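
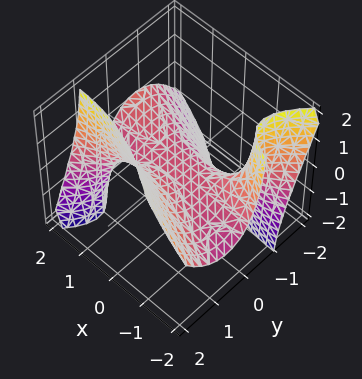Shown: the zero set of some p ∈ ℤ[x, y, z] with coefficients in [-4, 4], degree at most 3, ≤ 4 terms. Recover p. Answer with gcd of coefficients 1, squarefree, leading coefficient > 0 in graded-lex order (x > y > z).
x^2*y - 2*x*y*z - 2*y^3 + 3*z

(a) deg p = 3. No degree-2 surface has this shape.
(b) From the visible intercepts: it meets the z-axis at z = 0 (among the integer gridlines); one y-axis crossing is at y = 0; the visible x-axis segment lies entirely on the surface.
(c) Together with the visible shape, these determine p as stated.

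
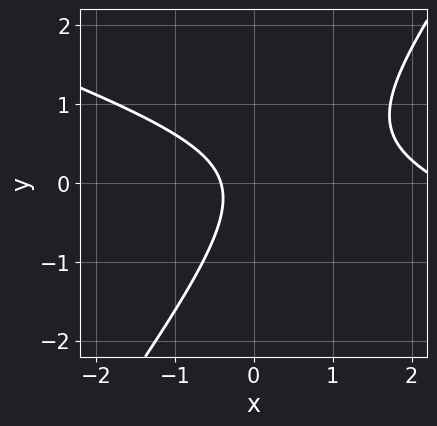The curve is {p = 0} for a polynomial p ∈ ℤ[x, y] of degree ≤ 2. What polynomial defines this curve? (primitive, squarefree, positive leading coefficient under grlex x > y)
deg p = 2. The shape is more complex than any degree-1 curve.
From the axis intercepts and sections: it misses every integer gridline on the y-axis.
Fitting integer coefficients to these (and the overall shape) gives p.

x^2 + 2*x*y - 2*y^2 - 2*x - 1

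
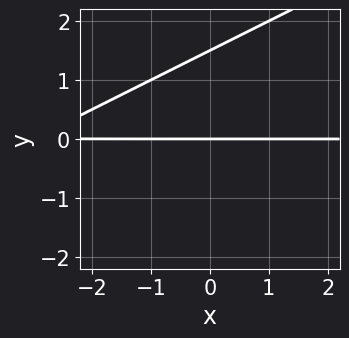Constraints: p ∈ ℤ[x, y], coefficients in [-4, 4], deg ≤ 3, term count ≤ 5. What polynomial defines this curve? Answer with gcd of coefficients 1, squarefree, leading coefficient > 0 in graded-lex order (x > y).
x*y - 2*y^2 + 3*y

(a) Degree: the shape is more complex than any degree-1 curve, so deg p = 2.
(b) Observable constraints: every point of the x-axis in the box is on the curve; one y-axis crossing is at y = 0.
(c) These observations pin down the coefficients.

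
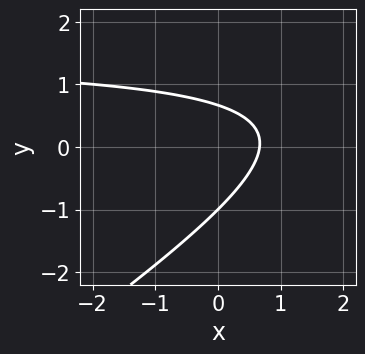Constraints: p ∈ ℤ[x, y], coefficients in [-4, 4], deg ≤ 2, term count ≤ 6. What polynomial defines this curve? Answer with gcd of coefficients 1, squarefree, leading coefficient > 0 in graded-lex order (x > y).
2*x*y - 3*y^2 - 3*x - y + 2

1. deg p = 2.
2. From the axis intercepts and sections: it crosses the y-axis at the gridline y = -1.
3. Solving for integer coefficients yields p as stated.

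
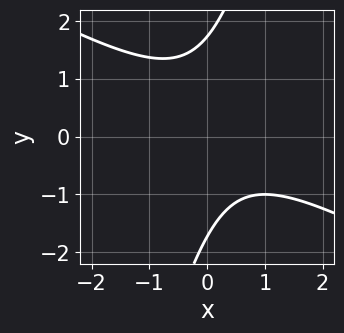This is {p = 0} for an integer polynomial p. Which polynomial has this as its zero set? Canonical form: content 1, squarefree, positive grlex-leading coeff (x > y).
2*x^2 + 3*x*y - y^2 - x + 3

Degree: no degree-1 curve has this shape, so deg p = 2.
From the axis intercepts and sections: no x-intercept at any integer in the box.
Putting this together gives p.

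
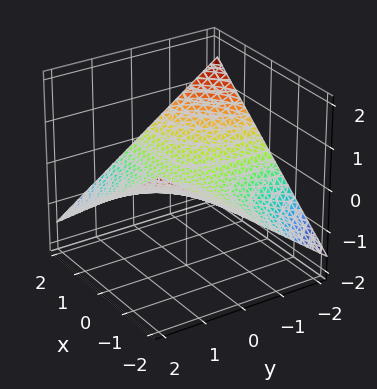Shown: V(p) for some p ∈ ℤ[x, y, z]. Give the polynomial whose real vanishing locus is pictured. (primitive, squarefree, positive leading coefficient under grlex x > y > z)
(a) Degree: a hyperbolic paraboloid; a quadric, so deg p = 2.
(b) Checking where it meets the axes: the visible y-axis segment lies entirely on the surface; it crosses the z-axis at the gridline z = 0; the visible x-axis segment lies entirely on the surface.
(c) Matching integer coefficients to the picture gives p.

x*y + 3*z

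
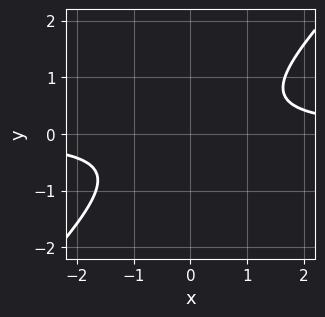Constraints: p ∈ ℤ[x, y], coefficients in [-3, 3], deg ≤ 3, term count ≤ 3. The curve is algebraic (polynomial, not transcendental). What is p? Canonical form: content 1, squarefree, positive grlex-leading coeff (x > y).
1. deg p = 2. No degree-1 curve has this shape.
2. Against the integer gridlines: the curve avoids every integer y-axis point in the box; the curve avoids every integer x-axis point in the box.
3. Matching integer coefficients to the picture gives p.

3*x*y - 3*y^2 - 2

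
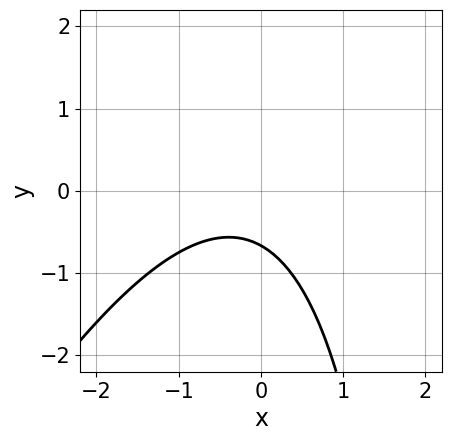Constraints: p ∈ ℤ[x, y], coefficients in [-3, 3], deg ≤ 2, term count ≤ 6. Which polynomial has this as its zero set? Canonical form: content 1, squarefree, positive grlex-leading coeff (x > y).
First, degree: the shape is more complex than any degree-1 curve, so deg p = 2.
Next, from the visible intercepts: no x-intercept at any integer in the box.
Finally, putting this together gives p.

2*x^2 - x*y + x + 3*y + 2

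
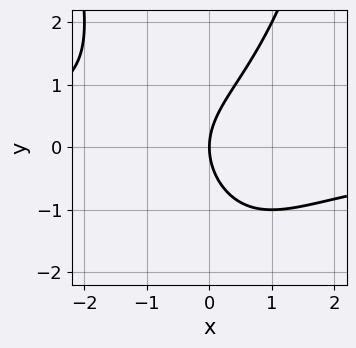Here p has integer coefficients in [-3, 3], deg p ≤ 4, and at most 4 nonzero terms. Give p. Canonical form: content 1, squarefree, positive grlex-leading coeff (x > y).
The degree is 3 — the shape is more complex than any degree-2 curve.
From the visible intercepts: it meets the y-axis at y = 0 (among the integer gridlines); it meets the x-axis at x = 0 (among the integer gridlines).
The integer polynomial consistent with all of this is the stated p.

x^2*y - y^2 + 2*x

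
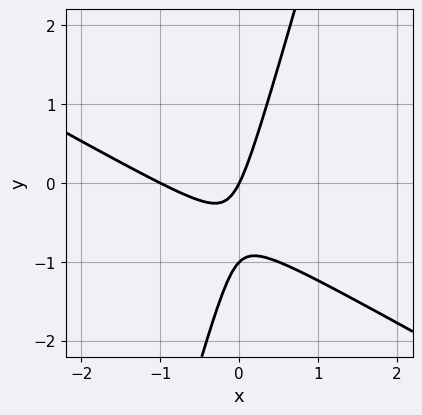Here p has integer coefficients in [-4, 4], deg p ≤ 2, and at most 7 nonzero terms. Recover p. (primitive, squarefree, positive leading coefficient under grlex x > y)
The degree is 2 — no degree-1 curve has this shape.
From the axis intercepts and sections: among the integer gridlines, it crosses the x-axis at x ∈ {-1, 0}; the y-axis gridline crossings are at y ∈ {-1, 0}.
The integer polynomial consistent with all of this is the stated p.

2*x^2 + 3*x*y - y^2 + 2*x - y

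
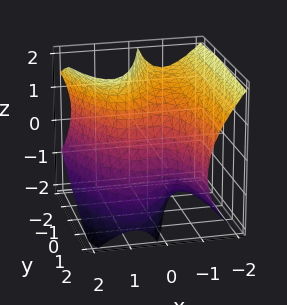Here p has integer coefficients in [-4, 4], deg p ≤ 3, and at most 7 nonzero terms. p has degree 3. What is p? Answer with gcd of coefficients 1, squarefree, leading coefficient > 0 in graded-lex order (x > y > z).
The degree is 3 — a generic line meets the surface in up to 3 points.
Against the integer gridlines: it meets the z-axis at z = 0 (among the integer gridlines); it meets the y-axis at y = 0 (among the integer gridlines).
Fitting integer coefficients to these (and the overall shape) gives p.

2*x^3 - 2*x*z^2 + x*y + 3*y + 2*z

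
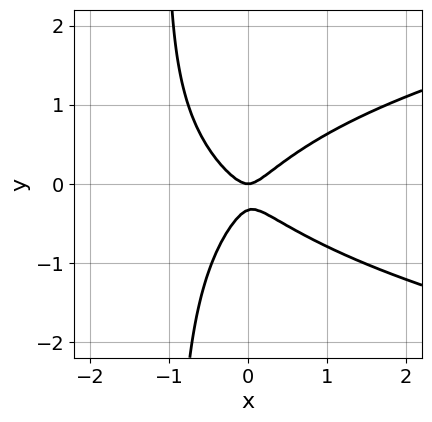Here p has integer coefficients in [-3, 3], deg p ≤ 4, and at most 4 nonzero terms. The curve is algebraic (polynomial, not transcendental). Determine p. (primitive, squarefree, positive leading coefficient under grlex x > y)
1. deg p = 3.
2. From the visible intercepts: it crosses the y-axis at the gridline y = 0; it crosses the x-axis at the gridline x = 0.
3. Together with the visible shape, these determine p as stated.

3*x*y^2 - 3*x^2 + 3*y^2 + y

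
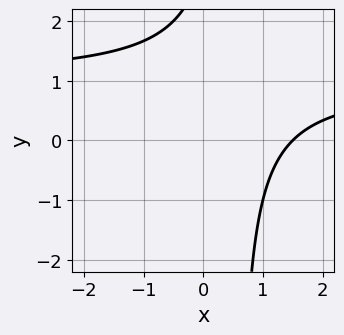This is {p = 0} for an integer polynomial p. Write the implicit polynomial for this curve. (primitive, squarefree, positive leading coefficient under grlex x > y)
2*x*y - 2*x - y + 3

First, deg p = 2. A generic line meets the curve in up to 2 points.
Then, reading off the gridlines: no y-intercept at any integer in the box.
Finally, fitting integer coefficients to these (and the overall shape) gives p.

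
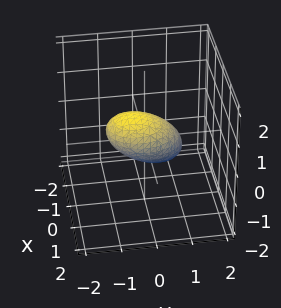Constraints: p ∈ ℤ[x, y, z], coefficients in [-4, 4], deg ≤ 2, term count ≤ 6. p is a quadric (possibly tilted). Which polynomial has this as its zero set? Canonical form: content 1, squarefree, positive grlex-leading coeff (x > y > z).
3*x^2 - 2*x*z + 2*y^2 + 2*y*z + 3*z^2 - 2

First, deg p = 2. The shape is more complex than any degree-1 surface.
Then, checking where it meets the axes: among the integer gridlines, it crosses the y-axis at y ∈ {-1, 1}.
Finally, these observations pin down the coefficients.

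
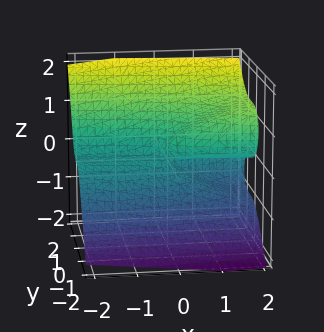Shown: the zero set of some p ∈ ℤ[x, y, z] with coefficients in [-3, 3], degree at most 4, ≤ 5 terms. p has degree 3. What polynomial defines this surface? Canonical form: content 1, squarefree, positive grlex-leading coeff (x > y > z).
3*y^3 - 3*z^3 + 2*x*z + z^2

First, degree: a generic line meets the surface in up to 3 points, so deg p = 3.
Then, from the visible intercepts: one z-axis crossing is at z = 0; the visible x-axis segment lies entirely on the surface; one y-axis crossing is at y = 0.
Finally, putting this together gives p.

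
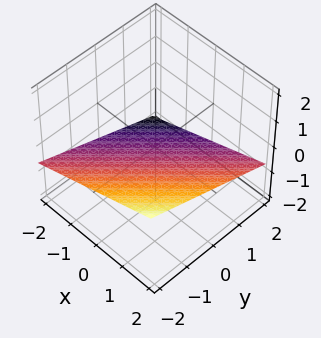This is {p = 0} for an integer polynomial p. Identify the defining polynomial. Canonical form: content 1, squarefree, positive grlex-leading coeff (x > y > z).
x - y - 3*z - 2

1. Degree: the surface is flat (a plane), so deg p = 1.
2. Reading off the gridlines: one y-axis crossing is at y = -2; one x-axis crossing is at x = 2.
3. Assembling these constraints gives the stated polynomial.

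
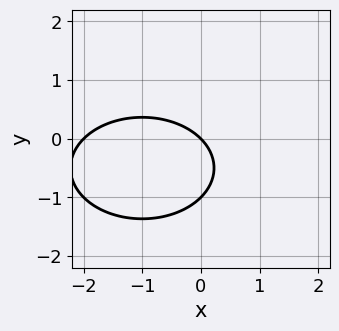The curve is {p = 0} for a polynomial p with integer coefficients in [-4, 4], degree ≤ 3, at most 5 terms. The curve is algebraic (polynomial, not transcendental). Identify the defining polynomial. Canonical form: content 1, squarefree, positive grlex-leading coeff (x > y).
Degree: a generic line meets the curve in up to 2 points, so deg p = 2.
Observable constraints: the x-axis gridline crossings are at x ∈ {-2, 0}; among the integer gridlines, it crosses the y-axis at y ∈ {-1, 0}.
Together with the visible shape, these determine p as stated.

x^2 + 2*y^2 + 2*x + 2*y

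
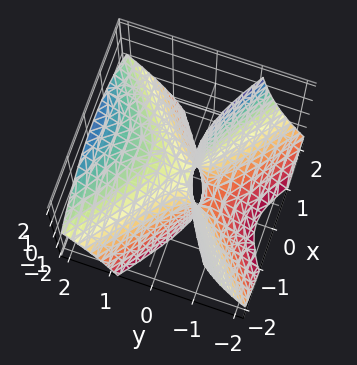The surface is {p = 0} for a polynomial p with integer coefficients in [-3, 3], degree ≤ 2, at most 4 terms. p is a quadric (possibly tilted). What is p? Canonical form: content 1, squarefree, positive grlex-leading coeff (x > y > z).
2*x^2 - 3*y^2 + 3*y*z + z

(a) Degree: no degree-1 surface has this shape, so deg p = 2.
(b) Against the integer gridlines: it meets the x-axis at x = 0 (among the integer gridlines); one y-axis crossing is at y = 0; it crosses the z-axis at the gridline z = 0.
(c) Solving for integer coefficients yields p as stated.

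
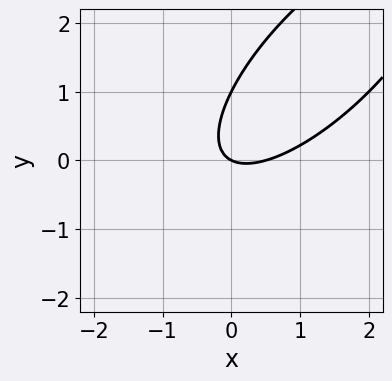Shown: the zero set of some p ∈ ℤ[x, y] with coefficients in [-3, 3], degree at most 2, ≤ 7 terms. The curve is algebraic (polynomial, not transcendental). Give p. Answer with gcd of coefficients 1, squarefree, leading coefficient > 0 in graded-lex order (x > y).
2*x^2 - 3*x*y + 2*y^2 - x - 2*y

Degree: no degree-1 curve has this shape, so deg p = 2.
Observable constraints: it meets the x-axis at x = 0 (among the integer gridlines); the y-axis gridline crossings are at y ∈ {0, 1}.
The integer polynomial consistent with all of this is the stated p.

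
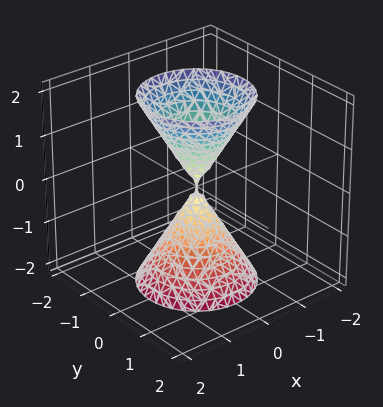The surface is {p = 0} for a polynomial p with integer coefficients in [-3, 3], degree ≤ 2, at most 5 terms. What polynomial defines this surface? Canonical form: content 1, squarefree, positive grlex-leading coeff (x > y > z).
1. There are 2 components.
2. The degree is 2 — a double cone through the origin; a quadric.
3. Symmetries: mirror symmetry z ↦ −z ⇒ only even powers of z; every cross-section ⟂ z is a circle, so x, y appear only via x² + y².
4. Observable constraints: a circular section at z = -2 has radius between 1 and 2; one y-axis crossing is at y = 0; it meets the z-axis at z = 0 (among the integer gridlines).
5. Solving for integer coefficients yields p as stated.

3*x^2 + 3*y^2 - z^2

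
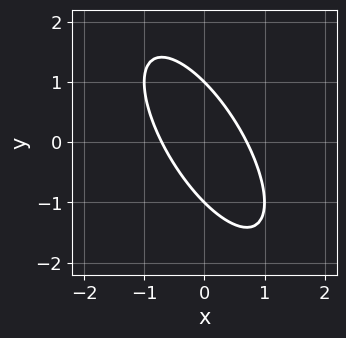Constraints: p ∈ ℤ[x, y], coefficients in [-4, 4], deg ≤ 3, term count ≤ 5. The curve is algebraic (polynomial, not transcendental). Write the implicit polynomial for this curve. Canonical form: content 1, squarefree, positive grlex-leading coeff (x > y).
2*x^2 + 2*x*y + y^2 - 1

1. The degree is 2 — the shape is more complex than any degree-1 curve.
2. From the visible intercepts: the y-axis gridline crossings are at y ∈ {-1, 1}.
3. Putting this together gives p.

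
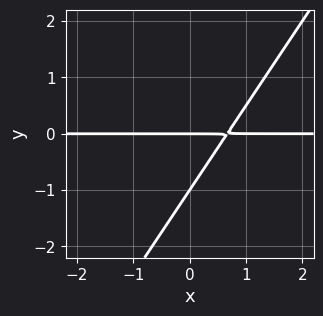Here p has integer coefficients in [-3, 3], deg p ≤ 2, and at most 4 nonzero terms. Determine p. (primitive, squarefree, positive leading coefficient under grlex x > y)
3*x*y - 2*y^2 - 2*y

First, degree: no degree-1 curve has this shape, so deg p = 2.
Then, observable constraints: the visible x-axis segment lies entirely on the curve; among the integer gridlines, it crosses the y-axis at y ∈ {-1, 0}.
Finally, assembling these constraints gives the stated polynomial.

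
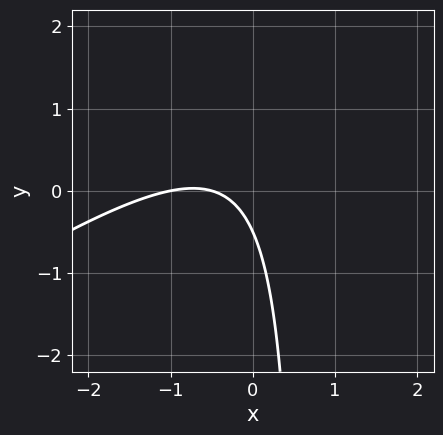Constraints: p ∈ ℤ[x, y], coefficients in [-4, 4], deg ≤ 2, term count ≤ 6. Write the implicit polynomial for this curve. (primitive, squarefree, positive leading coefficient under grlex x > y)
deg p = 2. A generic line meets the curve in up to 2 points.
From the axis intercepts and sections: it meets the x-axis at x = -1 (among the integer gridlines).
Matching integer coefficients to the picture gives p.

2*x^2 - 3*x*y + 3*x + 2*y + 1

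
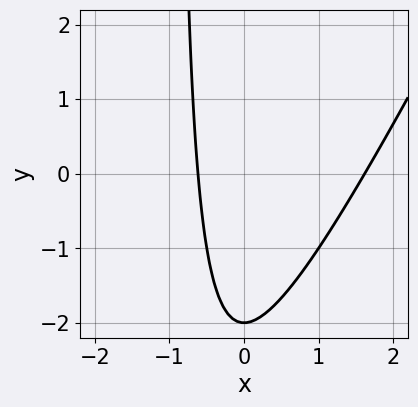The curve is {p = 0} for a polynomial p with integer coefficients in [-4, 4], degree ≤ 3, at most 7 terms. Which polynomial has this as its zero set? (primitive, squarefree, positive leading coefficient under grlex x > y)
(a) The degree is 2 — the shape is more complex than any degree-1 curve.
(b) Reading off the gridlines: one y-axis crossing is at y = -2.
(c) Assembling these constraints gives the stated polynomial.

2*x^2 - x*y - 2*x - y - 2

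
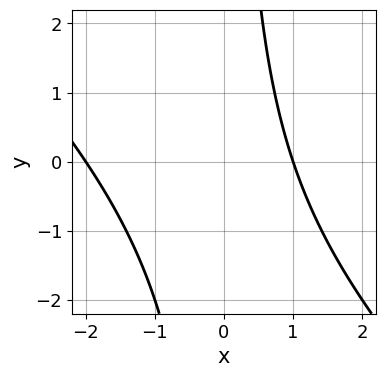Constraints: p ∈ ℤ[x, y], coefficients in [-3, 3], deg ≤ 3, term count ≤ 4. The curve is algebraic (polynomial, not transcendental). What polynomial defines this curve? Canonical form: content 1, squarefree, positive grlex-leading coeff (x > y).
(a) The degree is 2 — a generic line meets the curve in up to 2 points.
(b) Observable constraints: the curve avoids every integer y-axis point in the box; the x-axis gridline crossings are at x ∈ {-2, 1}.
(c) The integer polynomial consistent with all of this is the stated p.

x^2 + x*y + x - 2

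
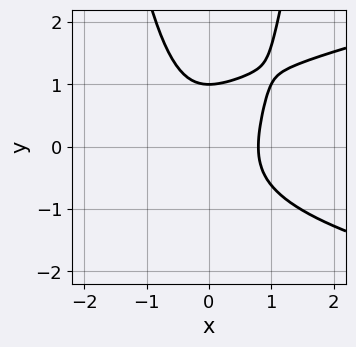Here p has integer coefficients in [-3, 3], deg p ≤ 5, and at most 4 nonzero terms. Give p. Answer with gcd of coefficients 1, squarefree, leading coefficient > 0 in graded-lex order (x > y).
1. Degree: no degree-3 curve has this shape, so deg p = 4.
2. Against the integer gridlines: one y-axis crossing is at y = 1.
3. Putting this together gives p.

2*x^2*y^2 - 2*x^3 - y^3 + 1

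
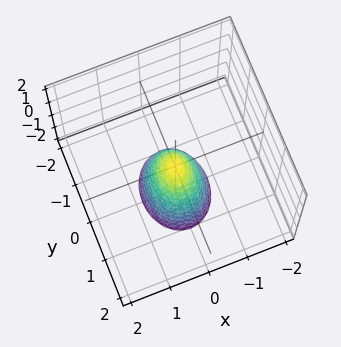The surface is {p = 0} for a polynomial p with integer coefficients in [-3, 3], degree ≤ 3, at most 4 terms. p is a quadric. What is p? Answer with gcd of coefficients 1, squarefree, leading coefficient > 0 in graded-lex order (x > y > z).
3*x^2 + 2*y^2 + z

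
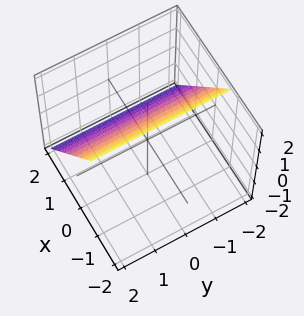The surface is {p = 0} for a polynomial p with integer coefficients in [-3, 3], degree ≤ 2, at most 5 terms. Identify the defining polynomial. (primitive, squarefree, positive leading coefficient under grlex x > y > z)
3*x + 2*z - 2

1. deg p = 1.
2. Observable constraints: it meets the z-axis at z = 1 (among the integer gridlines); it misses every integer gridline on the y-axis.
3. Together with the visible shape, these determine p as stated.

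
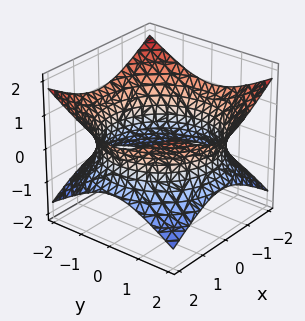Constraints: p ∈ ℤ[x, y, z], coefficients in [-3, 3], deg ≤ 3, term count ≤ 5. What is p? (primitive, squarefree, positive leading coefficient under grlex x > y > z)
(a) deg p = 2.
(b) Symmetry: the z-axis is an axis of rotation, so x and y enter only as x² + y²; the z ↦ −z reflection is a symmetry, so z appears only in even powers.
(c) From the axis intercepts and sections: a circular section at z = 0 has radius between 1 and 2; the surface avoids every integer z-axis point in the box.
(d) These observations pin down the coefficients.

x^2 + y^2 - 2*z^2 - 3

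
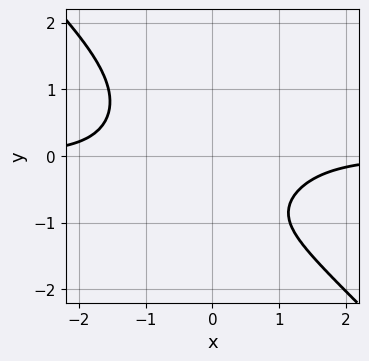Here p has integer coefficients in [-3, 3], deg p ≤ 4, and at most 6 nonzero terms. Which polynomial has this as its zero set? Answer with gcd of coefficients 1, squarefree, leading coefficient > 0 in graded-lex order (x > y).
2*x^3*y - x*y^3 + y^4 + 2*y + 3

Degree: a generic line meets the curve in up to 4 points, so deg p = 4.
Reading off the gridlines: it misses every integer gridline on the y-axis; the curve avoids every integer x-axis point in the box.
Solving for integer coefficients yields p as stated.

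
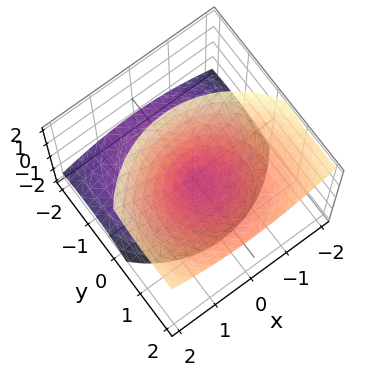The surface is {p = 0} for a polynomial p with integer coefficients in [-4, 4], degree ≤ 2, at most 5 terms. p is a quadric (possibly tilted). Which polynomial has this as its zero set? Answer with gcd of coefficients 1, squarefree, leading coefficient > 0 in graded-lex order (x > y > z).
2*x^2 + 2*y^2 - 3*y*z - 2*z^2

First, deg p = 2.
Next, observable constraints: one z-axis crossing is at z = 0; it meets the y-axis at y = 0 (among the integer gridlines); it meets the x-axis at x = 0 (among the integer gridlines).
Finally, together with the visible shape, these determine p as stated.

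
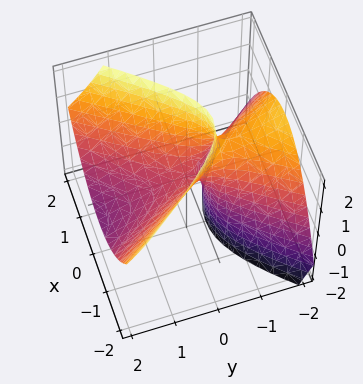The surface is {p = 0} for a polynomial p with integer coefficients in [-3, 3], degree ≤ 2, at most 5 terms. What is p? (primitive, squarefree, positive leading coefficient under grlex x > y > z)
(a) deg p = 2. A generic line meets the surface in up to 2 points.
(b) From the visible intercepts: it meets the z-axis at z = 0 (among the integer gridlines); it crosses the x-axis at the gridline x = 0; one y-axis crossing is at y = 0.
(c) These observations pin down the coefficients.

2*x^2 - y^2 - 2*y*z - z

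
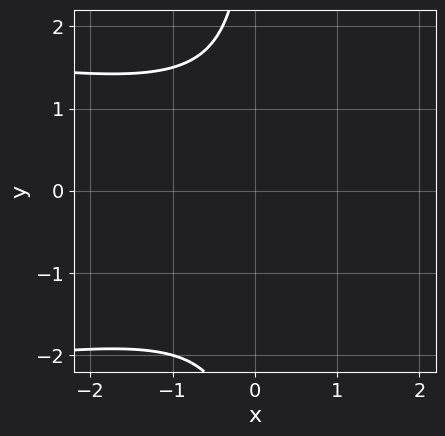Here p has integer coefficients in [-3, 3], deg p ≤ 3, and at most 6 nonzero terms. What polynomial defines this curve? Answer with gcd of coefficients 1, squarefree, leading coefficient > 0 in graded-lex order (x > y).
1. The degree is 3 — the shape is more complex than any degree-2 curve.
2. Observable constraints: the curve avoids every integer y-axis point in the box; no x-intercept at any integer in the box.
3. Matching integer coefficients to the picture gives p.

2*x*y^2 + x^2 + x*y - 2*x + 3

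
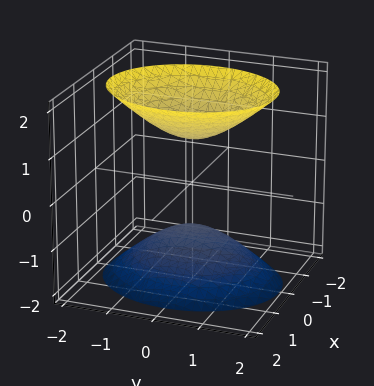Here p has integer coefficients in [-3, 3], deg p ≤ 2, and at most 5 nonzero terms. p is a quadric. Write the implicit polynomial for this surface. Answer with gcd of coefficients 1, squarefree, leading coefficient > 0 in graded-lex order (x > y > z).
3*x^2 + 2*y^2 - 2*z^2 + 2

First, there are 2 components.
Next, deg p = 2.
Next, symmetries: the z ↦ −z reflection is a symmetry, so z appears only in even powers; mirror symmetry x ↦ −x ⇒ only even powers of x; mirror symmetry y ↦ −y ⇒ only even powers of y.
Next, from the visible intercepts: the z-axis gridline crossings are at z ∈ {-1, 1}; the surface avoids every integer x-axis point in the box; no y-intercept at any integer in the box.
Finally, putting this together gives p.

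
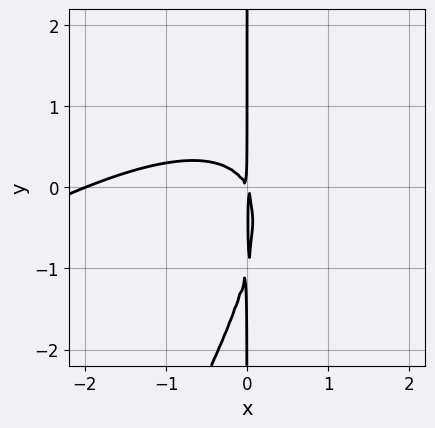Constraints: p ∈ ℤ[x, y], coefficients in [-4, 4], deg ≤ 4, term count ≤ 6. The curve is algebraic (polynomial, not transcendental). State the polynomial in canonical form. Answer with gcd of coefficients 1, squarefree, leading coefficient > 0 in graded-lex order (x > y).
x^3 - 2*x^2*y + x*y^2 + 2*x^2 + x*y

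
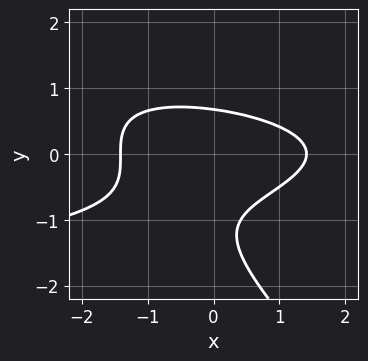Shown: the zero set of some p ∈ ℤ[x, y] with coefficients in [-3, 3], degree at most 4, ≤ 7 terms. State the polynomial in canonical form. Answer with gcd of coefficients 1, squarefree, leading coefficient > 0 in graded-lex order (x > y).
The degree is 3 — a generic line meets the curve in up to 3 points.
Matching integer coefficients to the picture gives p.

2*x*y^2 + 2*y^3 + x^2 + 3*y^2 - 2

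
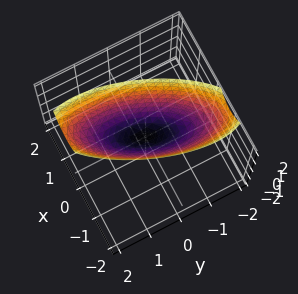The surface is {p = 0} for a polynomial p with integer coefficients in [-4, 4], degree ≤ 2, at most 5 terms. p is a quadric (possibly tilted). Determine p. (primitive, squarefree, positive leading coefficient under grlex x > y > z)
deg p = 2. No degree-1 surface has this shape.
Against the integer gridlines: it meets the x-axis at x = 0 (among the integer gridlines); it meets the y-axis at y = 0 (among the integer gridlines).
Together with the visible shape, these determine p as stated.

3*x^2 - 2*x*y + y^2 - 2*z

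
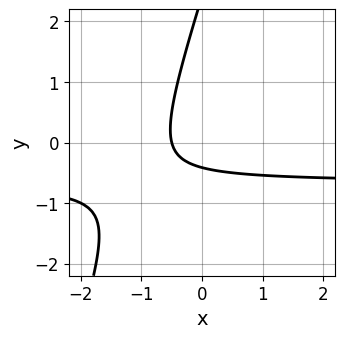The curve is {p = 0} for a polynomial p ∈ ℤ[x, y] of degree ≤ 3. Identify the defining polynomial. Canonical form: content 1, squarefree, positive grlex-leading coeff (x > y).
3*x*y - y^2 + 2*x + 2*y + 1

Degree: the shape is more complex than any degree-1 curve, so deg p = 2.
Matching integer coefficients to the picture gives p.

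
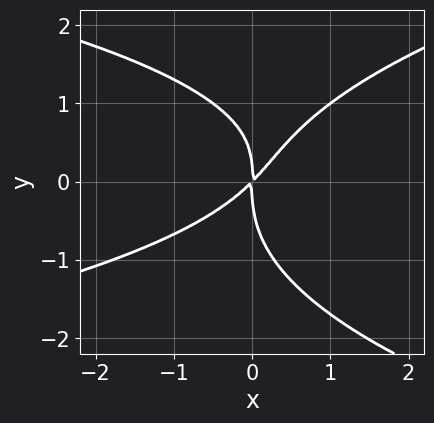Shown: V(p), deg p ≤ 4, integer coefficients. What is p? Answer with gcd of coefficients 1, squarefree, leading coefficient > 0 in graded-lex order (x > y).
First, deg p = 4.
Then, observable constraints: it crosses the y-axis at the gridline y = 0; it meets the x-axis at x = 0 (among the integer gridlines).
Finally, fitting integer coefficients to these (and the overall shape) gives p.

y^4 - x*y^2 - 2*x^2 + 2*x*y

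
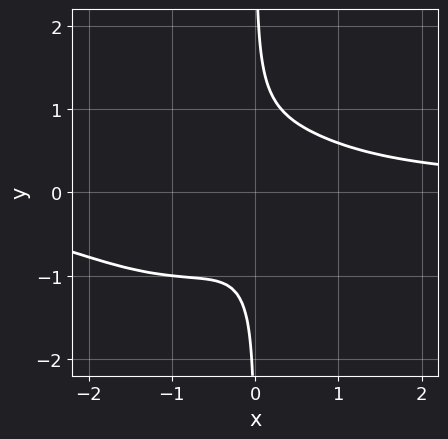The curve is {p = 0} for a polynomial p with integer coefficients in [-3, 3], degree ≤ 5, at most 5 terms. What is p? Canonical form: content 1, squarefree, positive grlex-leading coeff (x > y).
2*x^3*y + 3*x*y^3 + 2*x^2*y - 2*x^2 - 1

(a) deg p = 4. The shape is more complex than any degree-3 curve.
(b) Reading off the gridlines: no x-intercept at any integer in the box; no y-intercept at any integer in the box.
(c) Fitting integer coefficients to these (and the overall shape) gives p.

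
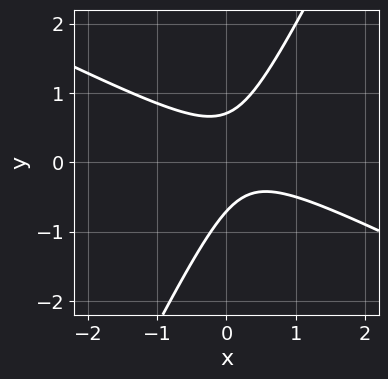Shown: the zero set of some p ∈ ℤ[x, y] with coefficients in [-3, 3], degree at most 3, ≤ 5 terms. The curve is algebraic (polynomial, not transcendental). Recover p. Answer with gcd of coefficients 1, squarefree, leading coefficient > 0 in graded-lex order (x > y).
deg p = 2.
Reading off the gridlines: it misses every integer gridline on the x-axis.
Solving for integer coefficients yields p as stated.

2*x^2 + 3*x*y - 2*y^2 - x + 1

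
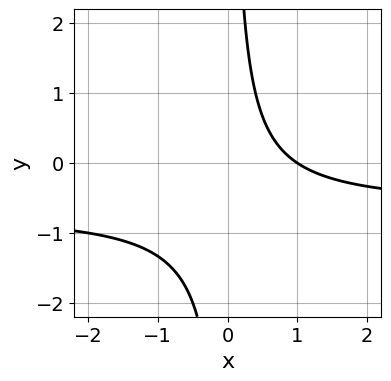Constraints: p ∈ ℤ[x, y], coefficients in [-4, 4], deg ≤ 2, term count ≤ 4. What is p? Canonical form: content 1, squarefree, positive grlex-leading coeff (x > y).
1. Degree: a generic line meets the curve in up to 2 points, so deg p = 2.
2. Checking where it meets the axes: it misses every integer gridline on the y-axis; it crosses the x-axis at the gridline x = 1.
3. Solving for integer coefficients yields p as stated.

3*x*y + 2*x - 2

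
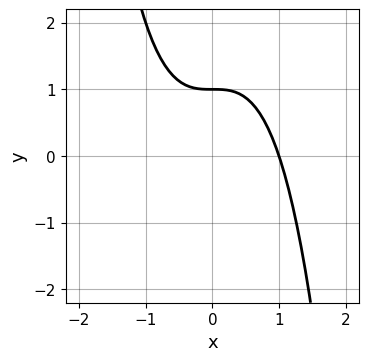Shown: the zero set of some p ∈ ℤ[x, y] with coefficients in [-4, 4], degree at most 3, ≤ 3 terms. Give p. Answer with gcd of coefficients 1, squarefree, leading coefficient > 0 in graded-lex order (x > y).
First, the degree is 3 — no degree-2 curve has this shape.
Next, observable constraints: it meets the x-axis at x = 1 (among the integer gridlines); it crosses the y-axis at the gridline y = 1.
Finally, together with the visible shape, these determine p as stated.

x^3 + y - 1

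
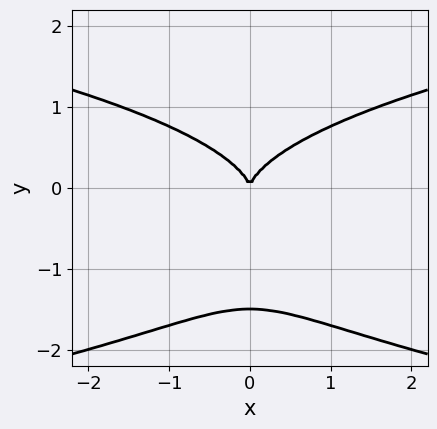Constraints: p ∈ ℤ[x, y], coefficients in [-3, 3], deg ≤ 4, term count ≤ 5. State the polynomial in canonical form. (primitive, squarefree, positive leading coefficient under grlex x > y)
1. The degree is 4 — no degree-3 curve has this shape.
2. Symmetries: the x ↦ −x reflection is a symmetry, so x appears only in even powers.
3. From the visible intercepts: it crosses the y-axis at the gridline y = 0; one x-axis crossing is at x = 0.
4. Putting this together gives p.

2*y^4 + 3*y^3 - 2*x^2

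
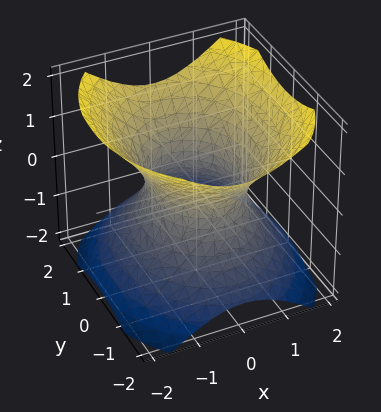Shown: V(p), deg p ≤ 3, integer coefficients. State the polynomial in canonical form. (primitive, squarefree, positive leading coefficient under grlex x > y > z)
3*x^2 + 2*y^2 - 3*z^2 - 3

1. The degree is 2 — an hourglass — one-sheet hyperboloid; a quadric.
2. Symmetries: mirror symmetry x ↦ −x ⇒ only even powers of x; the y ↦ −y reflection is a symmetry, so y appears only in even powers; mirror symmetry z ↦ −z ⇒ only even powers of z.
3. From the visible intercepts: the x-axis gridline crossings are at x ∈ {-1, 1}; no z-intercept at any integer in the box.
4. Solving for integer coefficients yields p as stated.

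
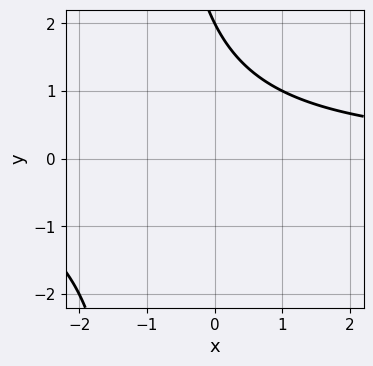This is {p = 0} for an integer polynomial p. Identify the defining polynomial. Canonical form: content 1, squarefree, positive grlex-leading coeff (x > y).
The degree is 2 — no degree-1 curve has this shape.
Against the integer gridlines: one y-axis crossing is at y = 2; it misses every integer gridline on the x-axis.
Solving for integer coefficients yields p as stated.

x*y + y - 2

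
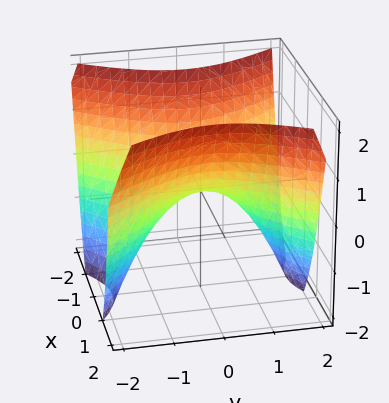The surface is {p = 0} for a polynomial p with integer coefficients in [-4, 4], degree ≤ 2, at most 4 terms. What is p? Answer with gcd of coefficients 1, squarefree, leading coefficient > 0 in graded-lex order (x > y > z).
1. The degree is 2 — a saddle surface; a quadric.
2. Symmetries: mirror symmetry x ↦ −x ⇒ only even powers of x; it's symmetric under y → −y, forcing even powers of y.
3. From the visible intercepts: one z-axis crossing is at z = 0; one y-axis crossing is at y = 0.
4. These observations pin down the coefficients.

3*x^2 - 2*y^2 - 3*z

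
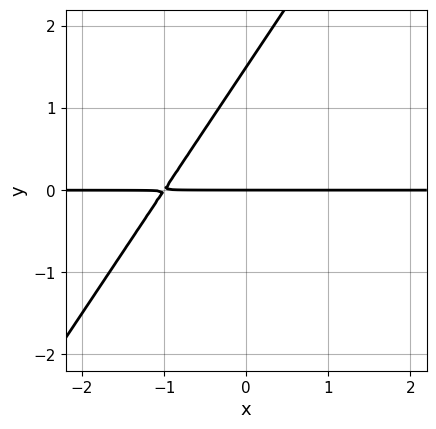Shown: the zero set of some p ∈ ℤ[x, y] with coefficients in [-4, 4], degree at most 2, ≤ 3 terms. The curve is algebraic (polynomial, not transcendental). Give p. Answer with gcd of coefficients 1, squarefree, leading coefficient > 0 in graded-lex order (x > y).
3*x*y - 2*y^2 + 3*y

1. The degree is 2 — no degree-1 curve has this shape.
2. From the axis intercepts and sections: the visible x-axis segment lies entirely on the curve; it meets the y-axis at y = 0 (among the integer gridlines).
3. These observations pin down the coefficients.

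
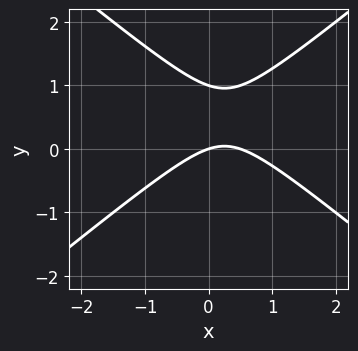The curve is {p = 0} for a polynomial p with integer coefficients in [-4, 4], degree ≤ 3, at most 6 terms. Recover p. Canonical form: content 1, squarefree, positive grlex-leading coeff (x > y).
1. The degree is 2 — a generic line meets the curve in up to 2 points.
2. From the visible intercepts: it crosses the x-axis at the gridline x = 0; the y-axis gridline crossings are at y ∈ {0, 1}.
3. These observations pin down the coefficients.

2*x^2 - 3*y^2 - x + 3*y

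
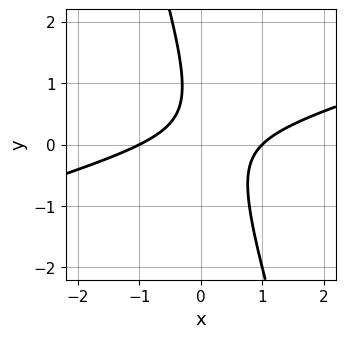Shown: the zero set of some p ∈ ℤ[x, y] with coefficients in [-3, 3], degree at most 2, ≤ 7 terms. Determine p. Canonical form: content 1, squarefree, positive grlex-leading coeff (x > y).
x^2 - 3*x*y - y^2 + y - 1

1. deg p = 2. The shape is more complex than any degree-1 curve.
2. Observable constraints: the curve avoids every integer y-axis point in the box; among the integer gridlines, it crosses the x-axis at x ∈ {-1, 1}.
3. Solving for integer coefficients yields p as stated.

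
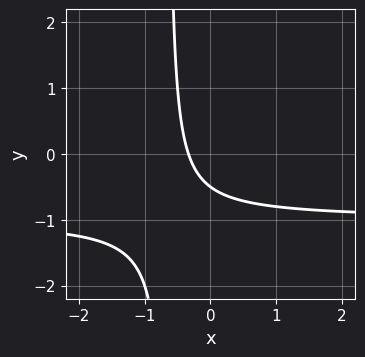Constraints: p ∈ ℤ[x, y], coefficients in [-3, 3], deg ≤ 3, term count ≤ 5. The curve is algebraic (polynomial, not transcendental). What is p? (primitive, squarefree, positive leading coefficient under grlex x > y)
The degree is 2 — a generic line meets the curve in up to 2 points.
The integer polynomial consistent with all of this is the stated p.

3*x*y + 3*x + 2*y + 1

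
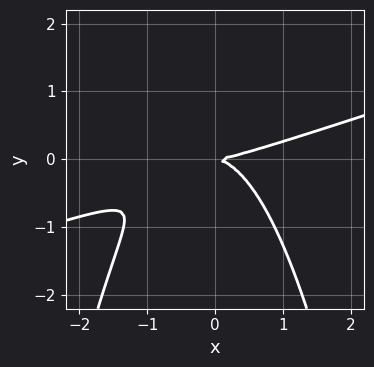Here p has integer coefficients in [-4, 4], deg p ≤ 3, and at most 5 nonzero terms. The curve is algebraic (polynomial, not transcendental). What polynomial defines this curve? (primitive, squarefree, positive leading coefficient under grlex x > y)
1. deg p = 3.
2. From the visible intercepts: one y-axis crossing is at y = 0; it crosses the x-axis at the gridline x = 0.
3. Together with the visible shape, these determine p as stated.

x^3 - 3*x^2*y - 3*y^2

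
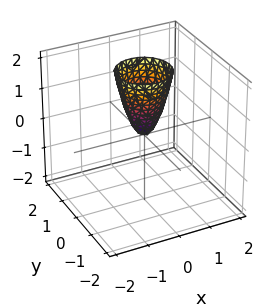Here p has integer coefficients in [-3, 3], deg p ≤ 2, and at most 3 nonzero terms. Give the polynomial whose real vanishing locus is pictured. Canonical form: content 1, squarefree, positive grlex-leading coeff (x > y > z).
(a) Degree: a single bowl opening along one axis; a quadric, so deg p = 2.
(b) By symmetry, every cross-section ⟂ z is a circle, so x, y appear only via x² + y².
(c) Observable constraints: it crosses the z-axis at the gridline z = 0; one x-axis crossing is at x = 0.
(d) Fitting integer coefficients to these (and the overall shape) gives p.

3*x^2 + 3*y^2 - z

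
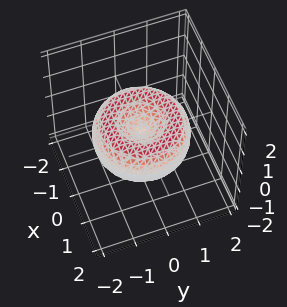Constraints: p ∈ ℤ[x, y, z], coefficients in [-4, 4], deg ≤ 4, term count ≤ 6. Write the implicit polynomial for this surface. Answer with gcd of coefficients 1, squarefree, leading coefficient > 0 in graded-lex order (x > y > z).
x^4 + 2*x^2*y^2 + y^4 - 2*x^2 - 2*y^2 + 2*z^2

First, degree: the shape is more complex than any degree-3 surface, so deg p = 4.
Next, symmetry: the surface is invariant under rotation about z: p = q(x² + y², z).
Next, from the visible intercepts: one x-axis crossing is at x = 0; it meets the y-axis at y = 0 (among the integer gridlines); it meets the z-axis at z = 0 (among the integer gridlines).
Finally, these observations pin down the coefficients.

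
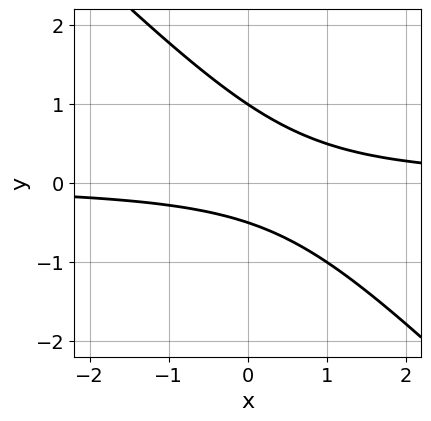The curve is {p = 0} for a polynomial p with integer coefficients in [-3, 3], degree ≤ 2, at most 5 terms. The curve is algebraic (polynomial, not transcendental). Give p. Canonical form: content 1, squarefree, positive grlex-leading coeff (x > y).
2*x*y + 2*y^2 - y - 1

First, deg p = 2. No degree-1 curve has this shape.
Next, from the axis intercepts and sections: it crosses the y-axis at the gridline y = 1; the curve avoids every integer x-axis point in the box.
Finally, matching integer coefficients to the picture gives p.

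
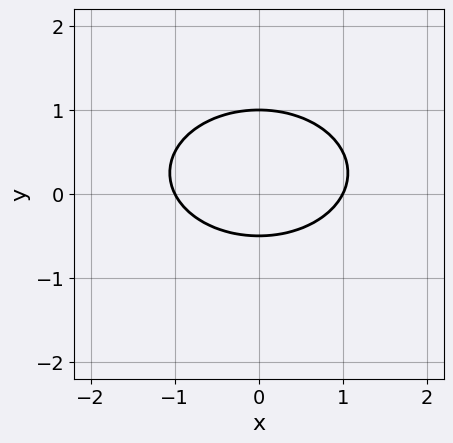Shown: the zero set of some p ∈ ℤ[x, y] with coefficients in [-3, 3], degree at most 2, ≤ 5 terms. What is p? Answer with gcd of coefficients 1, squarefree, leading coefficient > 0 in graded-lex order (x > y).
1. The degree is 2 — a generic line meets the curve in up to 2 points.
2. Symmetries: it's symmetric under x → −x, forcing even powers of x.
3. Reading off the gridlines: one y-axis crossing is at y = 1; the x-axis gridline crossings are at x ∈ {-1, 1}.
4. Matching integer coefficients to the picture gives p.

x^2 + 2*y^2 - y - 1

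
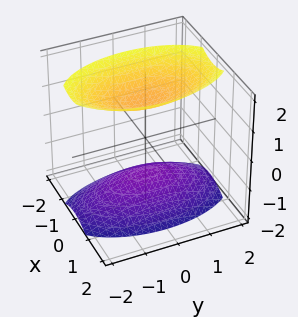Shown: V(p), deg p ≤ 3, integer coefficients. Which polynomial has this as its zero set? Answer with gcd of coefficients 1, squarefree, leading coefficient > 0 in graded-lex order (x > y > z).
3*x^2 + y^2 - 2*z^2 + 3

(a) There are 2 components. They look like related sheets of one shape, so recover p as a whole.
(b) deg p = 2. Two separate bowl-shaped sheets opening away from each other; a quadric.
(c) Symmetries: mirror symmetry y ↦ −y ⇒ only even powers of y; it's symmetric under x → −x, forcing even powers of x; it's symmetric under z → −z, forcing even powers of z.
(d) Reading off the gridlines: no y-intercept at any integer in the box; it misses every integer gridline on the x-axis.
(e) Solving for integer coefficients yields p as stated.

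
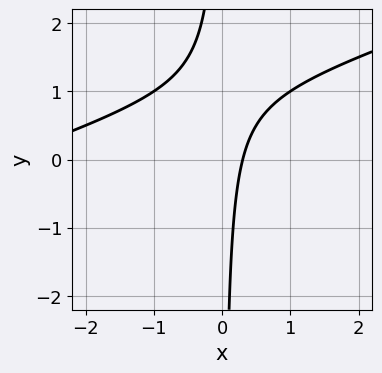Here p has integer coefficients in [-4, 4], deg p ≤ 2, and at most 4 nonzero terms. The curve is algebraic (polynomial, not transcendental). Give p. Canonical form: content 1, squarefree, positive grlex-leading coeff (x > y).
(a) The degree is 2 — the shape is more complex than any degree-1 curve.
(b) Against the integer gridlines: no y-intercept at any integer in the box.
(c) Together with the visible shape, these determine p as stated.

x^2 - 3*x*y + 3*x - 1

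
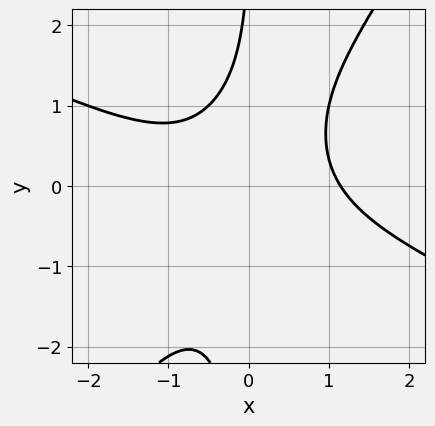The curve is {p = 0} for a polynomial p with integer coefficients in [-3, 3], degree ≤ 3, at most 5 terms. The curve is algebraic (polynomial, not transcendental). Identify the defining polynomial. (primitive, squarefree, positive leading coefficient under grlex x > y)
2*x^3 + 3*x^2*y - 3*x*y^2 + y - 3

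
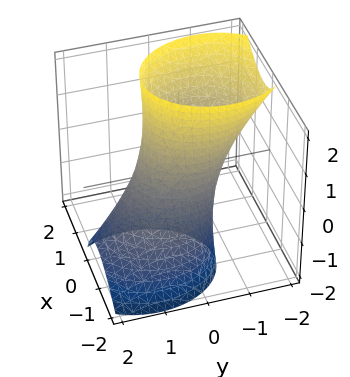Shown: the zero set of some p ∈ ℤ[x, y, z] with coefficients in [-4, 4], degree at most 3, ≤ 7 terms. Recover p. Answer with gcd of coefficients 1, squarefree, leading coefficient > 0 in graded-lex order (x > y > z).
Degree: a generic line meets the surface in up to 2 points, so deg p = 2.
Against the integer gridlines: it misses every integer gridline on the z-axis; among the integer gridlines, it crosses the y-axis at y ∈ {-1, 1}.
Assembling these constraints gives the stated polynomial.

3*x^2 - 2*x*z + 2*y^2 + 2*y*z - 2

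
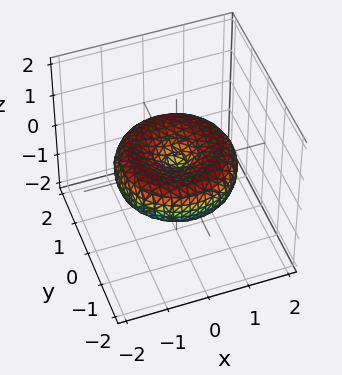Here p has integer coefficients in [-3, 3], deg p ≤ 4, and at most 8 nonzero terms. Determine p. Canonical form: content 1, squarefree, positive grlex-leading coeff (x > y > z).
First, deg p = 4. A generic line meets the surface in up to 4 points.
Then, symmetry: the z-axis is an axis of rotation, so x and y enter only as x² + y².
Next, reading off the gridlines: it crosses the x-axis at the gridline x = 0; one z-axis crossing is at z = 0; one y-axis crossing is at y = 0; a circular section at z = 0 has radius between 1 and 2.
Finally, matching integer coefficients to the picture gives p.

x^4 + 2*x^2*y^2 + y^4 - 2*x^2 - 2*y^2 + 3*z^2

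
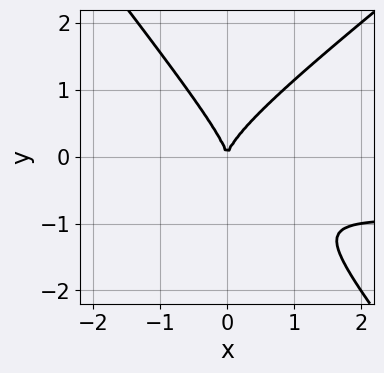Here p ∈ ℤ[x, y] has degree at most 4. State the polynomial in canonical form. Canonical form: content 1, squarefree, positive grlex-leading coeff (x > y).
First, degree: no degree-2 curve has this shape, so deg p = 3.
Next, from the axis intercepts and sections: it crosses the x-axis at the gridline x = 0; one y-axis crossing is at y = 0.
Finally, together with the visible shape, these determine p as stated.

2*x^2*y - x*y^2 - 2*y^3 + 2*x^2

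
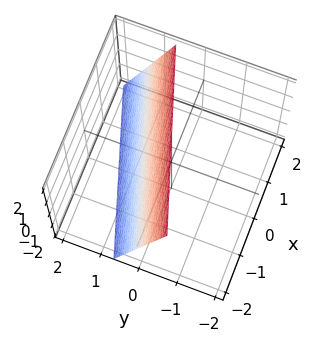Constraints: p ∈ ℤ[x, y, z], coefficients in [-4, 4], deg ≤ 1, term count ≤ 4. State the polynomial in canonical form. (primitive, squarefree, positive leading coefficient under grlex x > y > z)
x - 3*y - z + 2

The degree is 1 — every cross-section is a straight line — this is a plane.
From the visible intercepts: it meets the z-axis at z = 2 (among the integer gridlines); it meets the x-axis at x = -2 (among the integer gridlines).
Putting this together gives p.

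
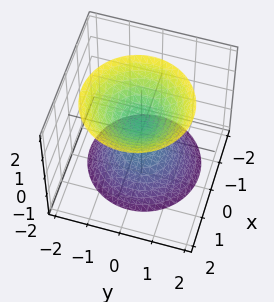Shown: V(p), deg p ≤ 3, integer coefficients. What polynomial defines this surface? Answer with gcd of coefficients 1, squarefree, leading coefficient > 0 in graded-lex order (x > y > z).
1. The picture has 2 separate pieces. Treating them together as one polynomial.
2. Degree: the shape is more complex than any degree-1 surface, so deg p = 2.
3. Reading off the gridlines: it misses every integer gridline on the x-axis; no y-intercept at any integer in the box.
4. Matching integer coefficients to the picture gives p.

3*x^2 - x*z + 3*y^2 - 2*z^2 + 1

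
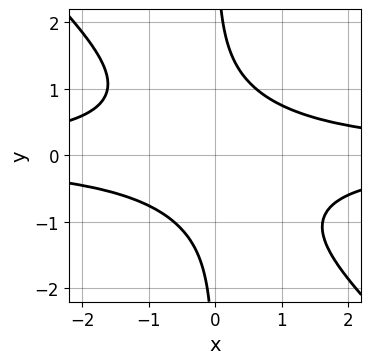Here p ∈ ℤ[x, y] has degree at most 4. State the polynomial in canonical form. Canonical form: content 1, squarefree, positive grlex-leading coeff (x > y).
1. deg p = 4.
2. Checking where it meets the axes: it misses every integer gridline on the y-axis; it misses every integer gridline on the x-axis.
3. Fitting integer coefficients to these (and the overall shape) gives p.

x^2*y^2 + x*y^3 - 1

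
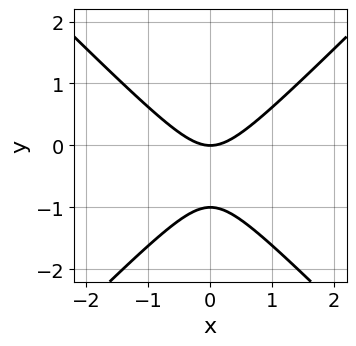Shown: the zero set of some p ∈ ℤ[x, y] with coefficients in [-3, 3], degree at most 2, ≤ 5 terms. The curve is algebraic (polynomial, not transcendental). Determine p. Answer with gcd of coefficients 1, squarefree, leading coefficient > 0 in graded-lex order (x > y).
1. The degree is 2 — the shape is more complex than any degree-1 curve.
2. Symmetries: mirror symmetry x ↦ −x ⇒ only even powers of x.
3. From the visible intercepts: one x-axis crossing is at x = 0; the y-axis gridline crossings are at y ∈ {-1, 0}.
4. Assembling these constraints gives the stated polynomial.

x^2 - y^2 - y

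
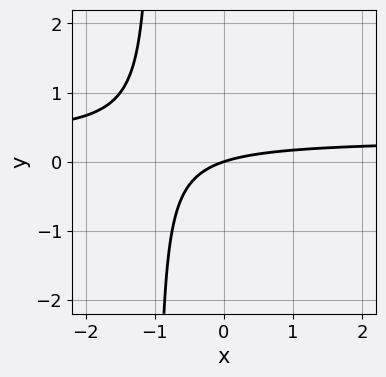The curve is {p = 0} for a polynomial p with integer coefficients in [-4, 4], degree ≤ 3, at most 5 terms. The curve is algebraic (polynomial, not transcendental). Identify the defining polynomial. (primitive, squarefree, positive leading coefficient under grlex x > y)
(a) deg p = 2. The shape is more complex than any degree-1 curve.
(b) From the axis intercepts and sections: one y-axis crossing is at y = 0; it crosses the x-axis at the gridline x = 0.
(c) The integer polynomial consistent with all of this is the stated p.

3*x*y - x + 3*y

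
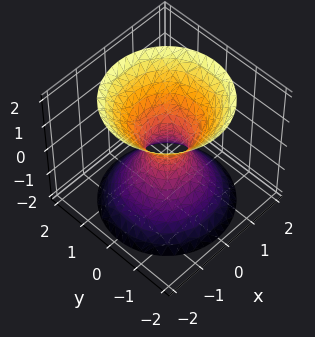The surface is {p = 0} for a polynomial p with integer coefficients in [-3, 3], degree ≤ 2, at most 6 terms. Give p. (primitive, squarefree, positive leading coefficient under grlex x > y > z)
(a) deg p = 2. One connected sheet with a waist; a quadric.
(b) Symmetries: it's symmetric under z → −z, forcing even powers of z; every cross-section ⟂ z is a circle, so x, y appear only via x² + y².
(c) Checking where it meets the axes: a circular section at z = -1 has radius exactly 1; it misses every integer gridline on the z-axis.
(d) Assembling these constraints gives the stated polynomial.

3*x^2 + 3*y^2 - 2*z^2 - 1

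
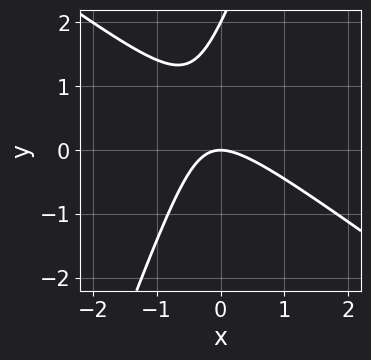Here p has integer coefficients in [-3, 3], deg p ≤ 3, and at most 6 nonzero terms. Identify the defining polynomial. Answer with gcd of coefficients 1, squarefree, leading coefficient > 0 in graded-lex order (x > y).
(a) deg p = 2. No degree-1 curve has this shape.
(b) Observable constraints: among the integer gridlines, it crosses the y-axis at y ∈ {0, 2}; it crosses the x-axis at the gridline x = 0.
(c) Solving for integer coefficients yields p as stated.

2*x^2 + 2*x*y - y^2 + 2*y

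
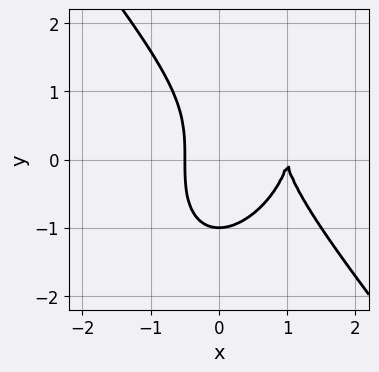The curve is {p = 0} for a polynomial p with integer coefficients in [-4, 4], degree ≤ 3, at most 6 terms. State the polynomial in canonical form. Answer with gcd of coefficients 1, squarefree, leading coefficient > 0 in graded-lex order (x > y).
2*x^3 + y^3 - 3*x^2 + 1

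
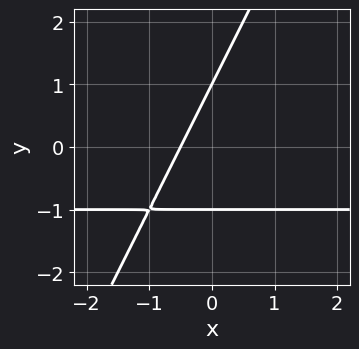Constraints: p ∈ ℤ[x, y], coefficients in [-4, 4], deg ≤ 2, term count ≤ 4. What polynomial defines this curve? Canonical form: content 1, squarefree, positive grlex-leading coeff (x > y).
2*x*y - y^2 + 2*x + 1

Degree: the shape is more complex than any degree-1 curve, so deg p = 2.
From the visible intercepts: among the integer gridlines, it crosses the y-axis at y ∈ {-1, 1}.
These observations pin down the coefficients.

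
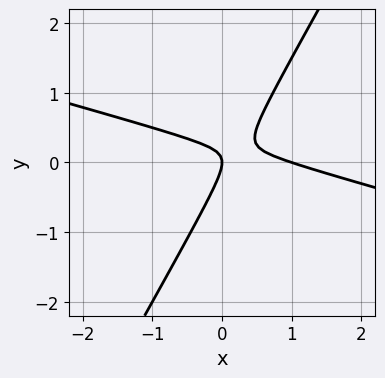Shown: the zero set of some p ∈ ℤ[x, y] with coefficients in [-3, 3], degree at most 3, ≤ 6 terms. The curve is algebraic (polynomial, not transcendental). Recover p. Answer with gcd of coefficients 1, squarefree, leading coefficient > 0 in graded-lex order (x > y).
x^2 + 3*x*y - 2*y^2 - x

First, the degree is 2 — no degree-1 curve has this shape.
Next, from the axis intercepts and sections: it crosses the y-axis at the gridline y = 0; among the integer gridlines, it crosses the x-axis at x ∈ {0, 1}.
Finally, putting this together gives p.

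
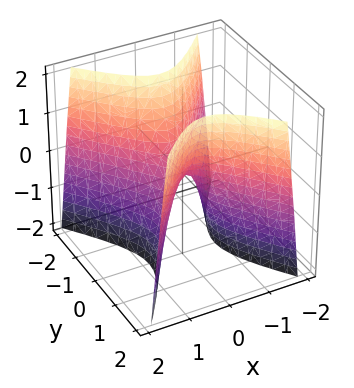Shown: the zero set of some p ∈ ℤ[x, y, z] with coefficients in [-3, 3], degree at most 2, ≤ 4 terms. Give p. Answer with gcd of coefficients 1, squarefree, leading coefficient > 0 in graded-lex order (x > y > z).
Degree: a hyperbolic paraboloid; a quadric, so deg p = 2.
Symmetries: the y ↦ −y reflection is a symmetry, so y appears only in even powers; mirror symmetry x ↦ −x ⇒ only even powers of x.
From the axis intercepts and sections: one y-axis crossing is at y = 0; it crosses the z-axis at the gridline z = 0; it crosses the x-axis at the gridline x = 0.
Fitting integer coefficients to these (and the overall shape) gives p.

3*x^2 - 2*y^2 + z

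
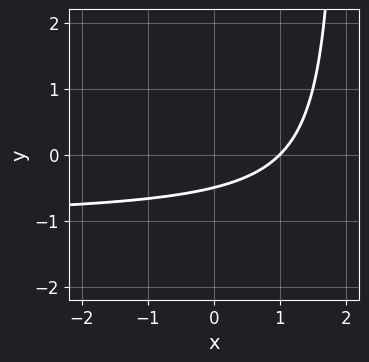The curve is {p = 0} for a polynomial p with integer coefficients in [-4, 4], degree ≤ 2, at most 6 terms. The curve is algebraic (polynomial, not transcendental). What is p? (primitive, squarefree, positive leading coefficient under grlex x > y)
x*y + x - 2*y - 1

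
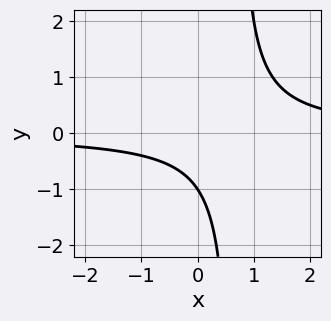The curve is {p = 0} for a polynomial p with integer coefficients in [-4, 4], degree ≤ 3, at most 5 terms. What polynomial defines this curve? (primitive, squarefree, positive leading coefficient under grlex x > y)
First, deg p = 2.
Then, from the axis intercepts and sections: one y-axis crossing is at y = -1; the curve avoids every integer x-axis point in the box.
Finally, solving for integer coefficients yields p as stated.

3*x*y - 2*y - 2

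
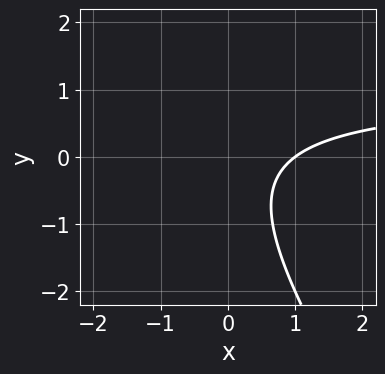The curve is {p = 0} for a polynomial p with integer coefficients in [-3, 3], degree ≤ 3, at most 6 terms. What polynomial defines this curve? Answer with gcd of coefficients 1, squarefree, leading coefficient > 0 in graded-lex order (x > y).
(a) Degree: the shape is more complex than any degree-1 curve, so deg p = 2.
(b) From the axis intercepts and sections: it misses every integer gridline on the y-axis; one x-axis crossing is at x = 1.
(c) Putting this together gives p.

3*x*y + 2*y^2 - 3*x + y + 3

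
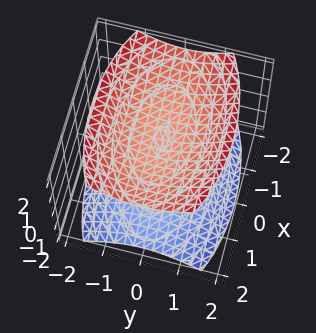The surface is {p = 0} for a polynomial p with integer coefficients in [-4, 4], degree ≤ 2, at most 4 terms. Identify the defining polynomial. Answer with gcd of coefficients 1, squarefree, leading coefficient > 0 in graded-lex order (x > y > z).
There are 2 components. They look like related sheets of one shape, so recover p as a whole.
Degree: two sheets facing apart; a quadric, so deg p = 2.
Symmetries: it's symmetric under z → −z, forcing even powers of z; the x ↦ −x reflection is a symmetry, so x appears only in even powers; mirror symmetry y ↦ −y ⇒ only even powers of y.
Reading off the gridlines: no y-intercept at any integer in the box; the surface avoids every integer x-axis point in the box; among the integer gridlines, it crosses the z-axis at z ∈ {-1, 1}.
These observations pin down the coefficients.

x^2 + 3*y^2 - 3*z^2 + 3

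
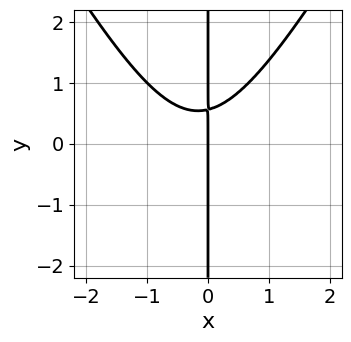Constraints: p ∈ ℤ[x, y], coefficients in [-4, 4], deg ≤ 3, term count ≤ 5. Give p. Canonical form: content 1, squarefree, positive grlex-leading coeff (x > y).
3*x^3 - x*y^2 + x^2 - 3*x*y + 2*x

deg p = 3.
Against the integer gridlines: the visible y-axis segment lies entirely on the curve; one x-axis crossing is at x = 0.
Together with the visible shape, these determine p as stated.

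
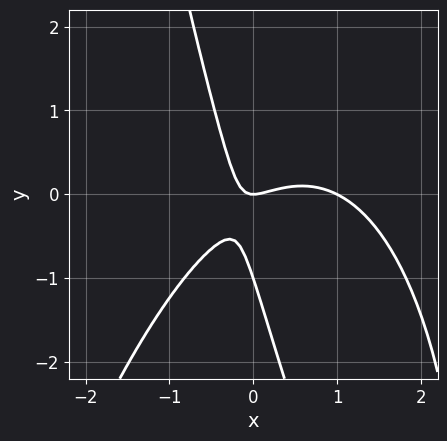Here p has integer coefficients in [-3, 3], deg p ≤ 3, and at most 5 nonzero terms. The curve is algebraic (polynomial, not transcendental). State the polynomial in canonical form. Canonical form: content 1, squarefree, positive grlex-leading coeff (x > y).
2*x^3 - 2*x^2 + 3*x*y + y^2 + y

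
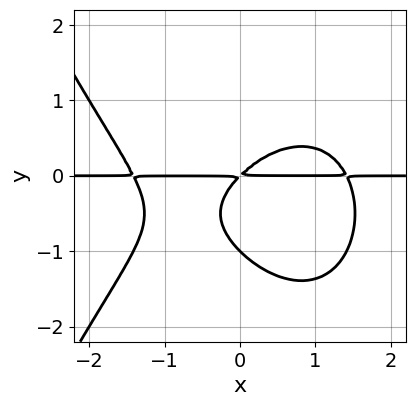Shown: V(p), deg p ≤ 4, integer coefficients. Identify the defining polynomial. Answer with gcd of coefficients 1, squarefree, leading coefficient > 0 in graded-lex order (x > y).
1. Degree: no degree-3 curve has this shape, so deg p = 4.
2. From the axis intercepts and sections: the visible x-axis segment lies entirely on the curve; it crosses the y-axis at the gridline y = -1.
3. Putting this together gives p.

x^3*y + 2*y^3 - 2*x*y + 2*y^2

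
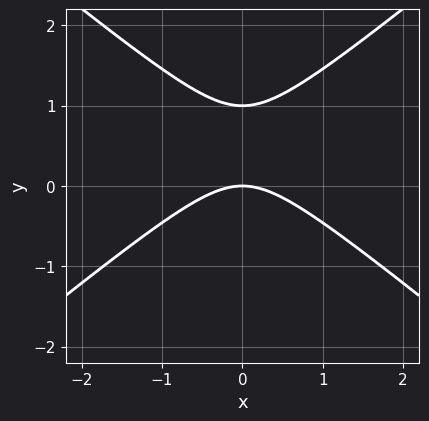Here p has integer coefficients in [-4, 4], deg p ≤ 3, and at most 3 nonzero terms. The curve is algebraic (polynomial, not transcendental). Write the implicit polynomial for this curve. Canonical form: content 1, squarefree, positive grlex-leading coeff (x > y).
(a) The degree is 2 — the shape is more complex than any degree-1 curve.
(b) Symmetries: it's symmetric under x → −x, forcing even powers of x.
(c) From the visible intercepts: the y-axis gridline crossings are at y ∈ {0, 1}; one x-axis crossing is at x = 0.
(d) These observations pin down the coefficients.

2*x^2 - 3*y^2 + 3*y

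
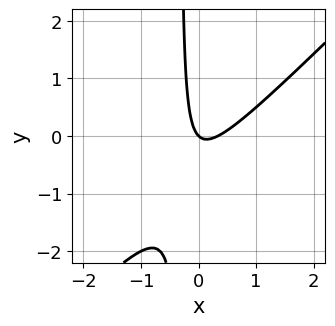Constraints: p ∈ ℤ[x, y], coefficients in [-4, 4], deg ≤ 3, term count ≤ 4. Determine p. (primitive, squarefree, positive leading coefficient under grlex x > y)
3*x^2 - 3*x*y - x - y

(a) Degree: the shape is more complex than any degree-1 curve, so deg p = 2.
(b) Observable constraints: it meets the y-axis at y = 0 (among the integer gridlines); one x-axis crossing is at x = 0.
(c) Putting this together gives p.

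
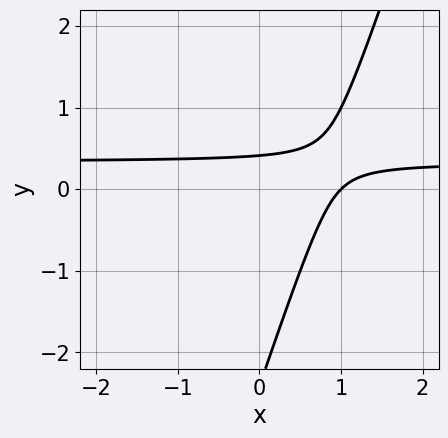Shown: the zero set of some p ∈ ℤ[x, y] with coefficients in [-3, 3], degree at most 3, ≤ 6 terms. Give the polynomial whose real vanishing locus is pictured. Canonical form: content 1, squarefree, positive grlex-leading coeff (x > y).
Degree: no degree-1 curve has this shape, so deg p = 2.
Observable constraints: it crosses the x-axis at the gridline x = 1.
Putting this together gives p.

3*x*y - y^2 - x - 2*y + 1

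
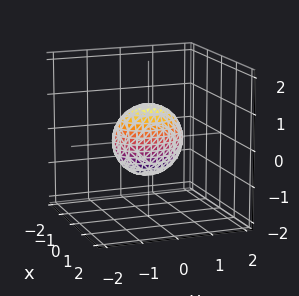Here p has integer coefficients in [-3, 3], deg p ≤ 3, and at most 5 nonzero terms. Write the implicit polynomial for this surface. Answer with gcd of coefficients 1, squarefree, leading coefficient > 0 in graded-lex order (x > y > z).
2*x^2 + y^2 + z^2 - 1

(a) deg p = 2. Bounded and convex; a quadric.
(b) Symmetries: it's symmetric under x → −x, forcing even powers of x; mirror symmetry z ↦ −z ⇒ only even powers of z; mirror symmetry y ↦ −y ⇒ only even powers of y.
(c) Reading off the gridlines: among the integer gridlines, it crosses the y-axis at y ∈ {-1, 1}; among the integer gridlines, it crosses the z-axis at z ∈ {-1, 1}.
(d) The integer polynomial consistent with all of this is the stated p.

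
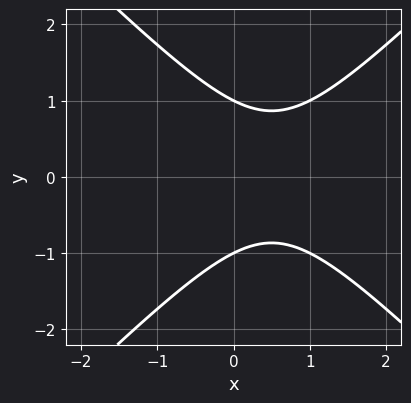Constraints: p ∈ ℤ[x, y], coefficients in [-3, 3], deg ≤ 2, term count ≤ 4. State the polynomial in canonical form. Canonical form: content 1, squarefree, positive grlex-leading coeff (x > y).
x^2 - y^2 - x + 1

1. The degree is 2 — no degree-1 curve has this shape.
2. Symmetries: mirror symmetry y ↦ −y ⇒ only even powers of y.
3. Observable constraints: no x-intercept at any integer in the box; among the integer gridlines, it crosses the y-axis at y ∈ {-1, 1}.
4. Together with the visible shape, these determine p as stated.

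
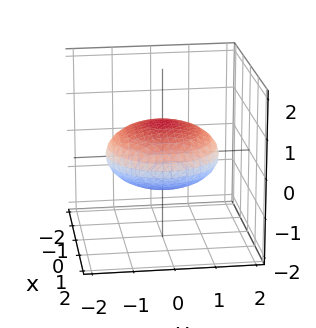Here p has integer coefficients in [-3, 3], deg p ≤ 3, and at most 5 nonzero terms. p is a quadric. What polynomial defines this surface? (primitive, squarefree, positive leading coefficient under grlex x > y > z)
x^2 + y^2 + 3*z^2 - 2

The degree is 2 — bounded and convex; a quadric.
Symmetry: the z-axis is an axis of rotation, so x and y enter only as x² + y²; it's symmetric under z → −z, forcing even powers of z.
Observable constraints: a circular section at z = 0 has radius between 1 and 2.
Matching integer coefficients to the picture gives p.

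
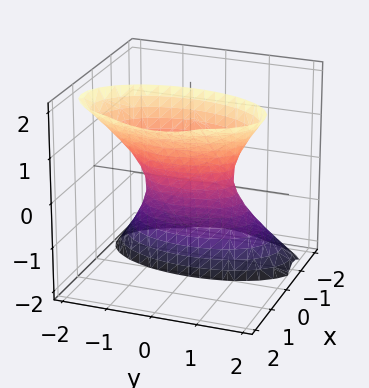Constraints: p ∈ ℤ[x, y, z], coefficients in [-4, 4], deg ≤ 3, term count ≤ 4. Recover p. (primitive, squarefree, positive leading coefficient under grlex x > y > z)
First, the degree is 2 — a generic line meets the surface in up to 2 points.
Next, against the integer gridlines: the y-axis gridline crossings are at y ∈ {-1, 1}; no z-intercept at any integer in the box.
Finally, fitting integer coefficients to these (and the overall shape) gives p.

3*x^2 - 3*x*z + y^2 - 1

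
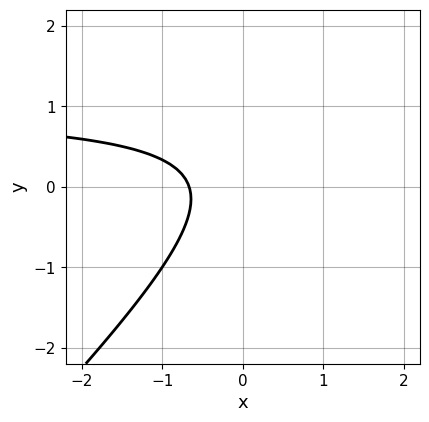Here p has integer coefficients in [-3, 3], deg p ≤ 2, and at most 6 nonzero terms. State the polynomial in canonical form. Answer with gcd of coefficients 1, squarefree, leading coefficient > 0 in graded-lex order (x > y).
Degree: the shape is more complex than any degree-1 curve, so deg p = 2.
Reading off the gridlines: it misses every integer gridline on the y-axis.
These observations pin down the coefficients.

3*x*y - 3*y^2 - 3*x + y - 2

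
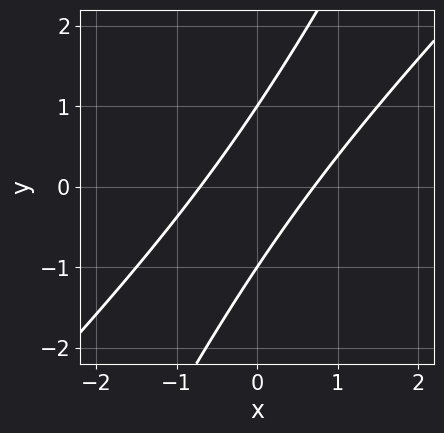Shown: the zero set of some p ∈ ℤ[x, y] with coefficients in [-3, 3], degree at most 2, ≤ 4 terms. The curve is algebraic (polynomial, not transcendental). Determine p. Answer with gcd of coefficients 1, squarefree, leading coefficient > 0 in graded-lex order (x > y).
(a) Degree: no degree-1 curve has this shape, so deg p = 2.
(b) Against the integer gridlines: among the integer gridlines, it crosses the y-axis at y ∈ {-1, 1}.
(c) Matching integer coefficients to the picture gives p.

2*x^2 - 3*x*y + y^2 - 1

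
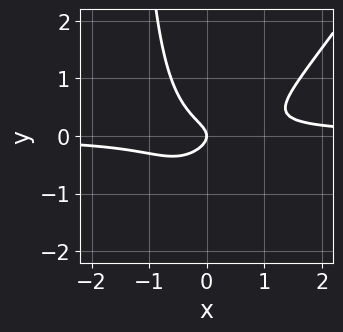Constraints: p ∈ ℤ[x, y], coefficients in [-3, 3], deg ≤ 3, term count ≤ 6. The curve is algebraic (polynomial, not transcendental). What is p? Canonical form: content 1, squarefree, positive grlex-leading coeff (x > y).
3*x^2*y - 2*x*y^2 - 3*y^2 - x

deg p = 3. A generic line meets the curve in up to 3 points.
Against the integer gridlines: one x-axis crossing is at x = 0; it crosses the y-axis at the gridline y = 0.
Fitting integer coefficients to these (and the overall shape) gives p.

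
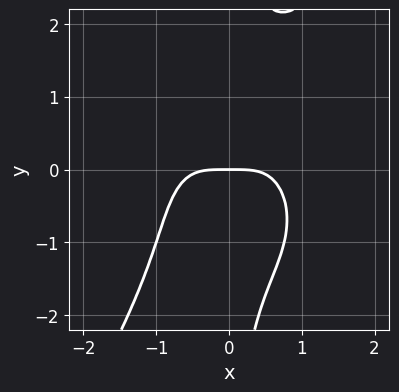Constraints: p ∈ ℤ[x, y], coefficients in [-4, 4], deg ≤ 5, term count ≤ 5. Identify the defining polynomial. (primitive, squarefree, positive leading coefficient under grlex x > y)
2*x^4 + x^2*y^2 - x*y^3 + 2*y

1. Degree: the shape is more complex than any degree-3 curve, so deg p = 4.
2. From the visible intercepts: it crosses the y-axis at the gridline y = 0; one x-axis crossing is at x = 0.
3. These observations pin down the coefficients.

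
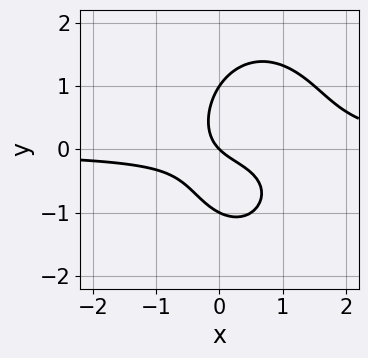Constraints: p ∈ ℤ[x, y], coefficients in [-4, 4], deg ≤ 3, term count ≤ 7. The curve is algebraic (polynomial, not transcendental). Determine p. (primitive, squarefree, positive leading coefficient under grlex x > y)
2*x^2*y + y^3 - 2*x*y - x - y

1. Degree: no degree-2 curve has this shape, so deg p = 3.
2. Observable constraints: the y-axis gridline crossings are at y ∈ {-1, 0, 1}; it crosses the x-axis at the gridline x = 0.
3. These observations pin down the coefficients.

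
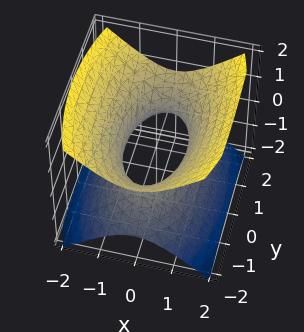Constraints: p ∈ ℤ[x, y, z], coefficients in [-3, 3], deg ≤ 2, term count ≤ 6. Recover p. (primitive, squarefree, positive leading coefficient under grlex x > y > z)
3*x^2 + y^2 - 3*z^2 - 2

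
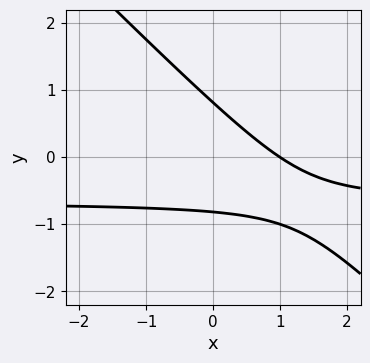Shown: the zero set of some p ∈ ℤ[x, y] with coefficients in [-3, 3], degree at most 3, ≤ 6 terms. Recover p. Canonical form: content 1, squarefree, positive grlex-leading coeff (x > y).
3*x*y + 3*y^2 + 2*x - 2

deg p = 2.
Observable constraints: it meets the x-axis at x = 1 (among the integer gridlines).
The integer polynomial consistent with all of this is the stated p.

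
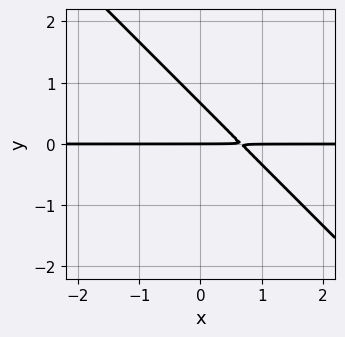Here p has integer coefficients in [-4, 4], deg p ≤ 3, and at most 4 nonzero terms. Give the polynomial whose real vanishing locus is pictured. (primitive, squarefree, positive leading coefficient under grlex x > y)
deg p = 2. No degree-1 curve has this shape.
From the visible intercepts: it meets the y-axis at y = 0 (among the integer gridlines); the visible x-axis segment lies entirely on the curve.
Together with the visible shape, these determine p as stated.

3*x*y + 3*y^2 - 2*y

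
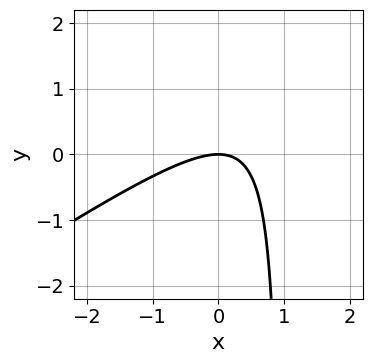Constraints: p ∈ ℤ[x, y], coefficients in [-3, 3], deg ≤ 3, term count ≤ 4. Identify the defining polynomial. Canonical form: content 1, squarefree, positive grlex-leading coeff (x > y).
1. The degree is 2 — a generic line meets the curve in up to 2 points.
2. Observable constraints: it crosses the y-axis at the gridline y = 0; it meets the x-axis at x = 0 (among the integer gridlines).
3. Fitting integer coefficients to these (and the overall shape) gives p.

2*x^2 - 3*x*y + 3*y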